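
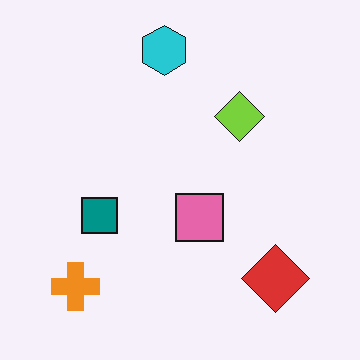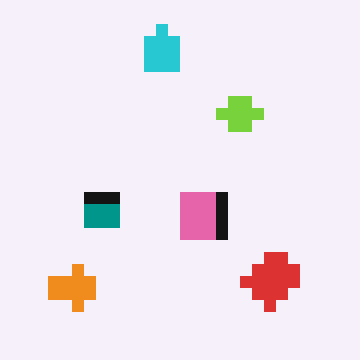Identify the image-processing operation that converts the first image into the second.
The image was heavily pixelated into large blocks.

Shapes are reduced to large square blocks; fine edges and outlines are lost — a downscale-then-upscale (mosaic) effect.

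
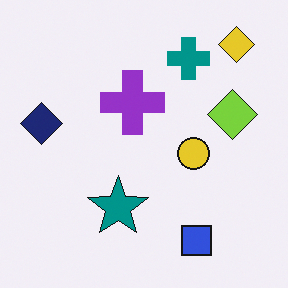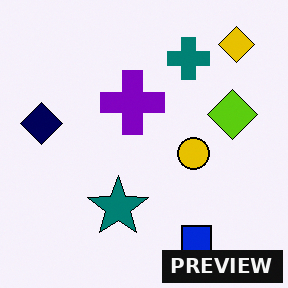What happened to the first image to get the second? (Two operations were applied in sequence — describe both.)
This is the original image given slightly increased contrast, then watermarked with the text "PREVIEW" in the lower-right corner.

Tones are pushed away from mid-grey across the whole image — a global contrast change. A dark label reading "PREVIEW" appears in the lower-right corner.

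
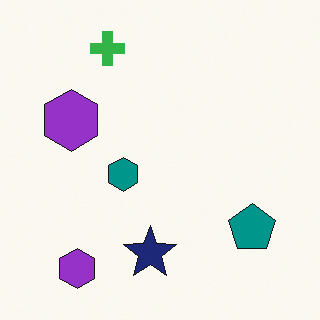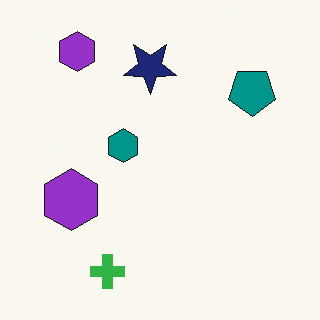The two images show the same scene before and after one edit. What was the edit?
The transformation is: flipped vertically (top ↔ bottom).

The green cross is in the top of the first image and the bottom of the second — shapes on opposite sides of the horizontal midline have swapped in a mirror flip.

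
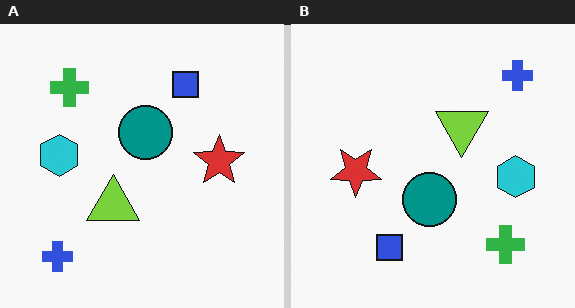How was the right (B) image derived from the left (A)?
The transformation is: rotated 180°.

The blue cross sits in the bottom-left of the left (A) image and the top-right of the right (B) — consistent with a whole-image 180° rotation.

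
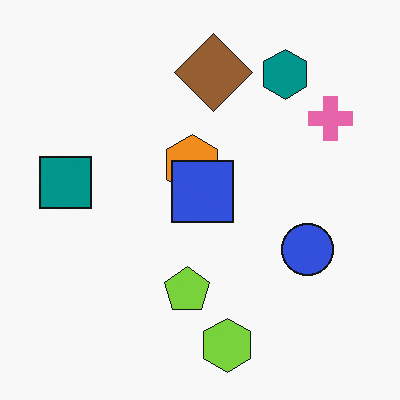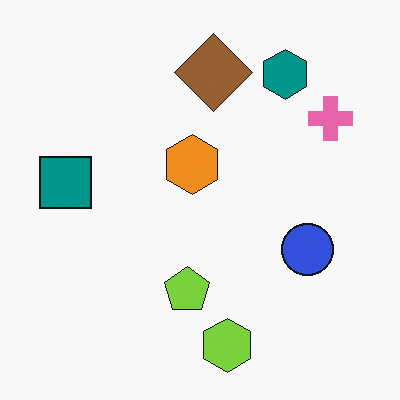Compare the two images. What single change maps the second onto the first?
The transformation is: overlaid with an additional blue square.

A blue square appears in the first image that is absent from the second.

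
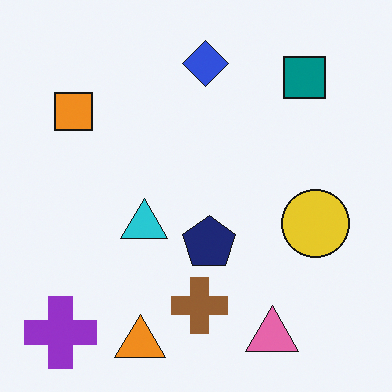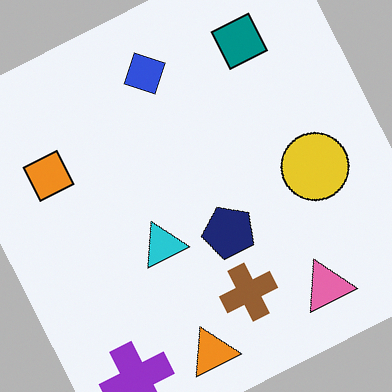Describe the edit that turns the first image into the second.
The second image is the first rotated counter-clockwise by a clearly visible amount.

Every shape is tilted by the same angle and the image corners show triangular fill wedges — a whole-image rotation by a non-right angle.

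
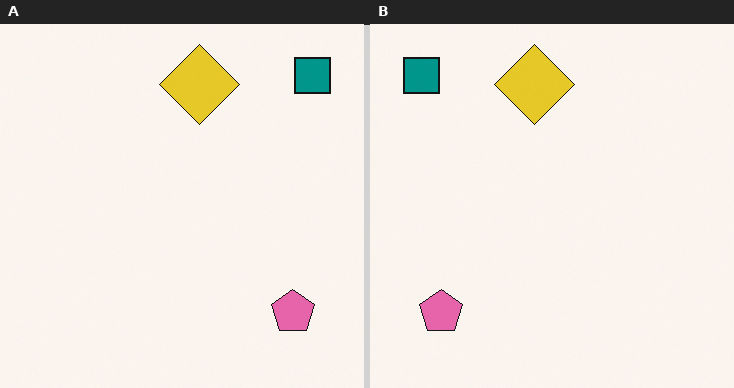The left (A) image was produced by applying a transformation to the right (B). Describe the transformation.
Flipped horizontally (left ↔ right).

The teal square is in the top-left of the right (B) image and the top-right of the left (A) — shapes on opposite sides of the vertical midline have swapped in a mirror flip.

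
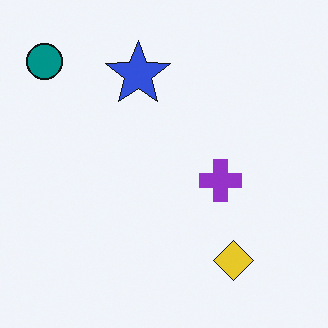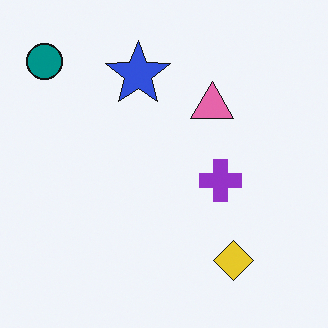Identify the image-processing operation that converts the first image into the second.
The image was overlaid with an additional pink triangle.

A pink triangle appears in the second image that is absent from the first.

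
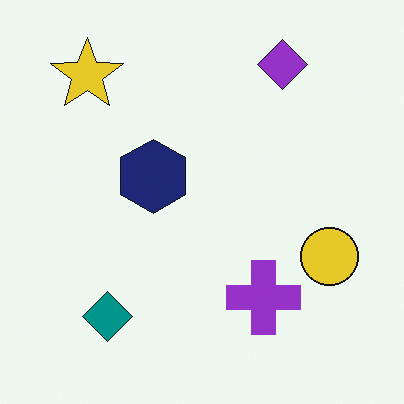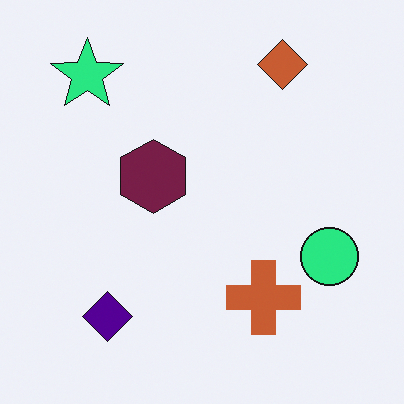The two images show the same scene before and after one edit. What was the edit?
This is the original image hue-shifted by a moderate amount.

Every shape's color has rotated by the same amount around the hue wheel — a uniform hue shift.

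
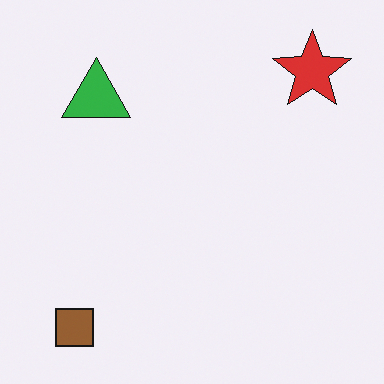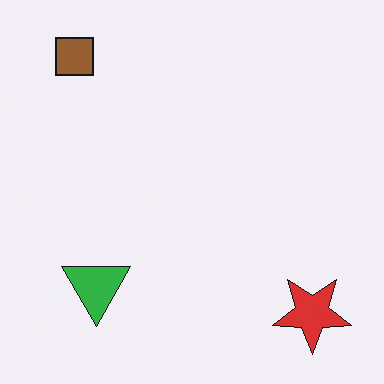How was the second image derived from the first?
The transformation is: flipped vertically (top ↔ bottom).

The brown square is in the bottom-left of the first image and the top-left of the second — shapes on opposite sides of the horizontal midline have swapped in a mirror flip.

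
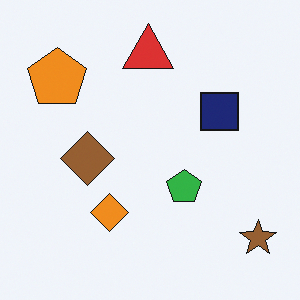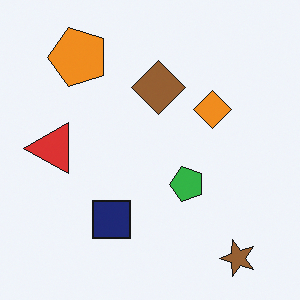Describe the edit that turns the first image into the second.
It was transposed (reflected across the top-left ↔ bottom-right diagonal).

Shapes have swapped their row and column positions — what was in the top-right is now in the bottom-left — a diagonal reflection.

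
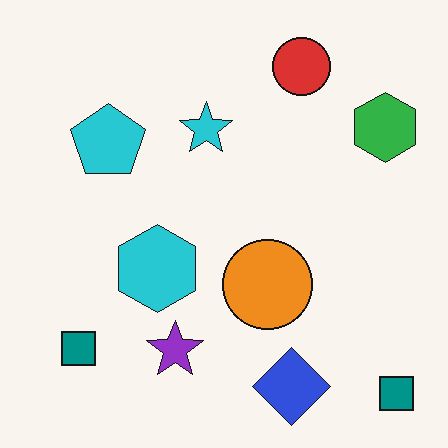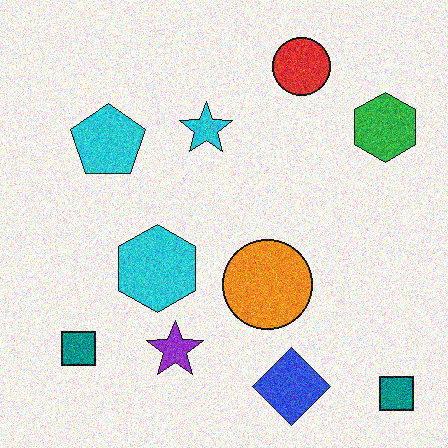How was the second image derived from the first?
Degraded with moderate additive noise.

Random speckle covers the whole image, including the flat background.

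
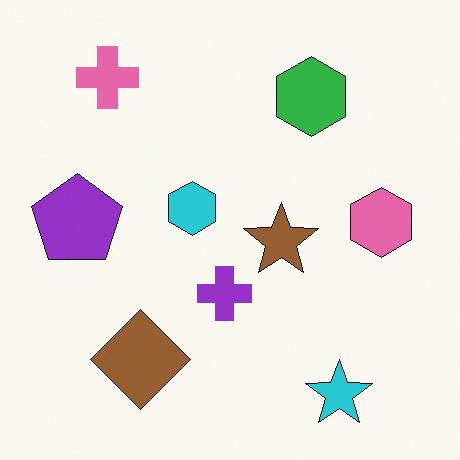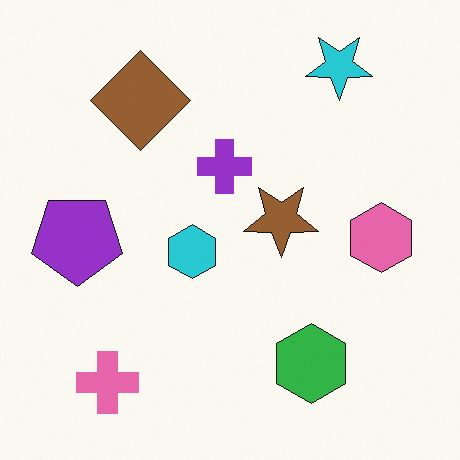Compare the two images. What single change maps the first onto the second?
Flipped vertically (top ↔ bottom).

The cyan star is in the bottom-right of the first image and the top-right of the second — shapes on opposite sides of the horizontal midline have swapped in a mirror flip.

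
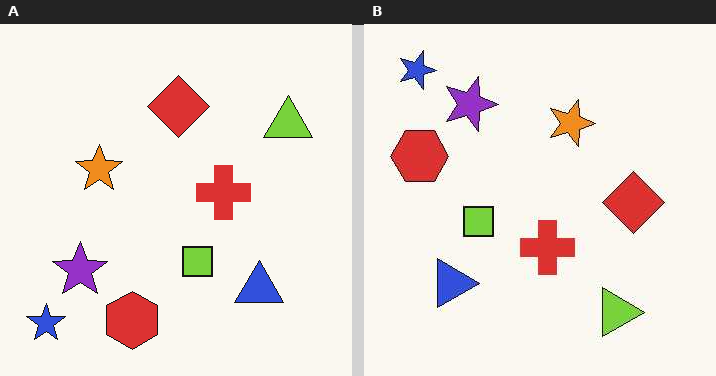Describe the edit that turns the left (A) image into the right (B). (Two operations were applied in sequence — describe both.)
The image was JPEG-compressed with visible artifacts, then rotated 90° clockwise.

Blocky 8×8 compression artifacts appear around shape edges and the flat background shows ringing — characteristic JPEG degradation. The blue star sits in the bottom-left of the left (A) image and the top-left of the right (B) — consistent with a whole-image 90° clockwise rotation.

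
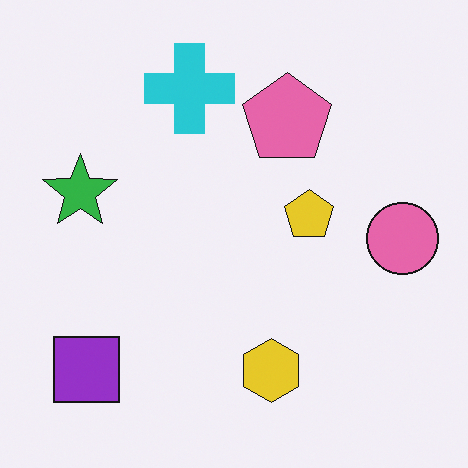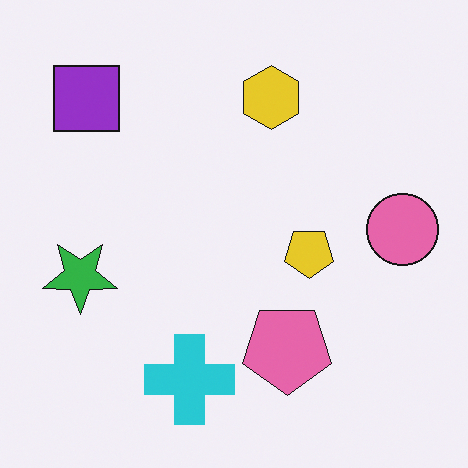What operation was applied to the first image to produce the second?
Flipped vertically (top ↔ bottom).

The cyan cross is in the top of the first image and the bottom of the second — shapes on opposite sides of the horizontal midline have swapped in a mirror flip.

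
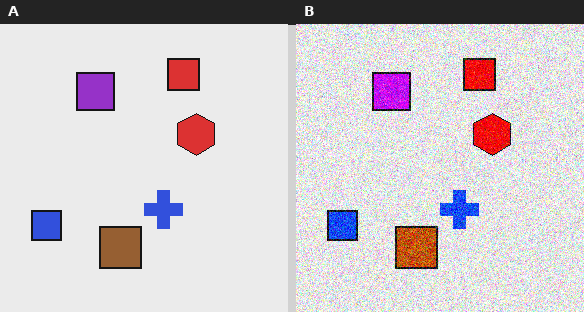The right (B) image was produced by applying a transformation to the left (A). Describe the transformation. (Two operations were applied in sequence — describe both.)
The image was made much more vivid (saturation change), then degraded with strong gaussian noise.

All colors are more vivid — a global saturation change. Random speckle covers the whole image, including the flat background.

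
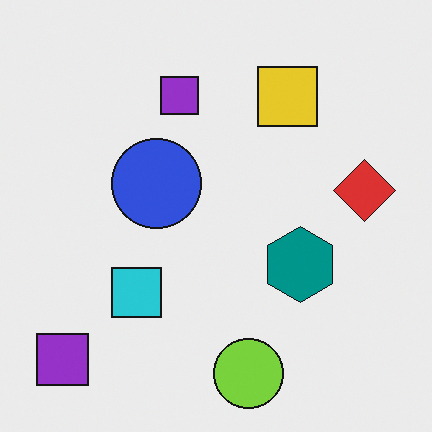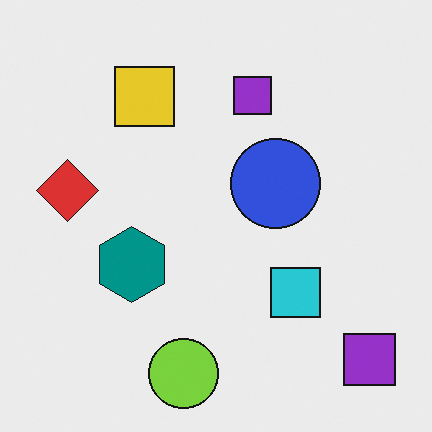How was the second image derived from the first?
Flipped horizontally (left ↔ right).

The red diamond is in the right of the first image and the left of the second — shapes on opposite sides of the vertical midline have swapped in a mirror flip.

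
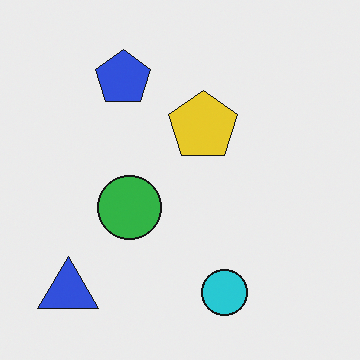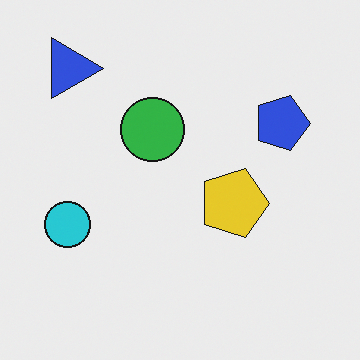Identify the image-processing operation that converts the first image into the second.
It was rotated 90° clockwise.

The blue triangle sits in the bottom-left of the first image and the top-left of the second — consistent with a whole-image 90° clockwise rotation.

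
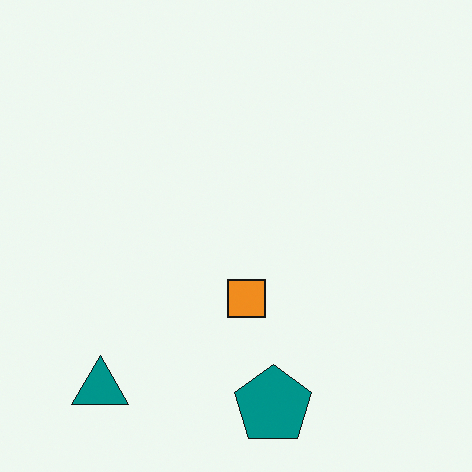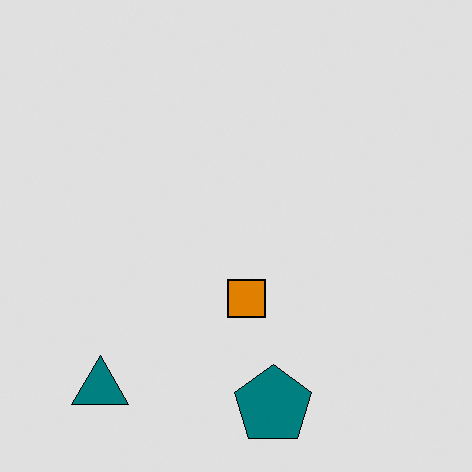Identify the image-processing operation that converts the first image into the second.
Moderately posterized.

Each flat color has snapped to a coarser quantized level — most visibly, the near-white background has dropped to a flat grey.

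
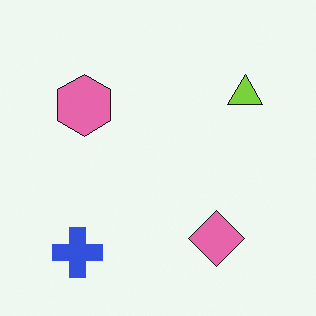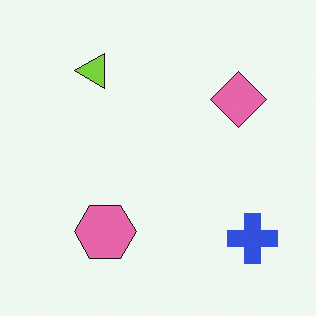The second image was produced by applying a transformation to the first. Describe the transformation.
This is the original image rotated 90° counter-clockwise.

The blue cross sits in the bottom-left of the first image and the bottom-right of the second — consistent with a whole-image 90° counter-clockwise rotation.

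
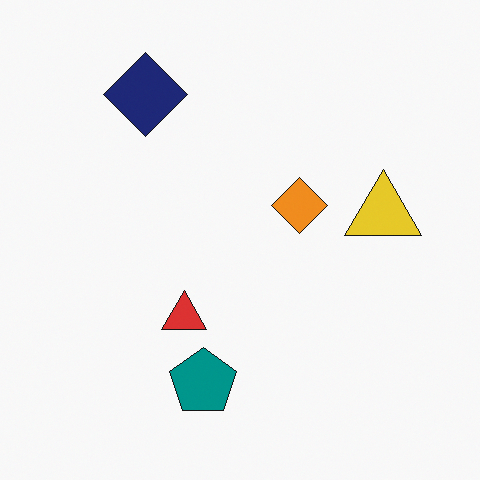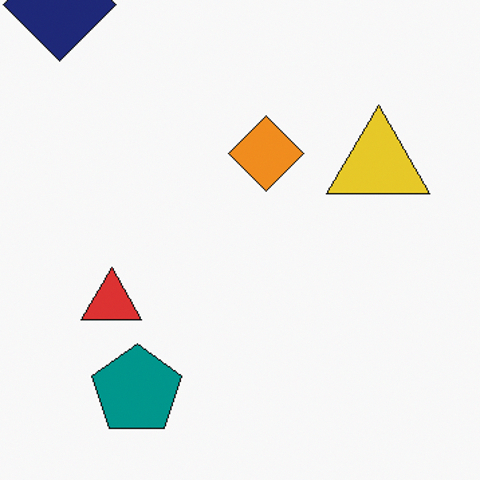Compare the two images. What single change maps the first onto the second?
The image was cropped slightly and scaled back up.

The visible shapes are larger and the field of view is narrower; shapes near the original edges may be partly or wholly outside the frame — a crop-and-rescale.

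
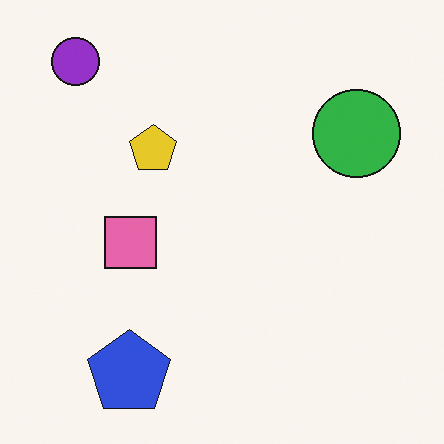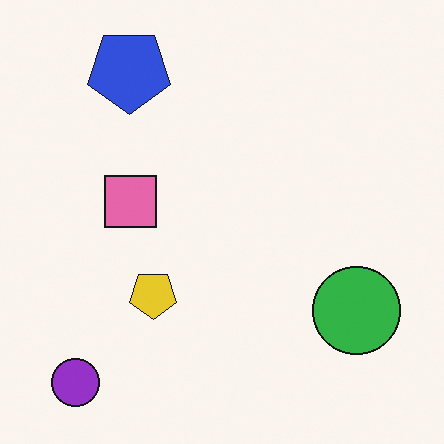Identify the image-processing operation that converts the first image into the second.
The transformation is: flipped vertically (top ↔ bottom).

The purple circle is in the top-left of the first image and the bottom-left of the second — shapes on opposite sides of the horizontal midline have swapped in a mirror flip.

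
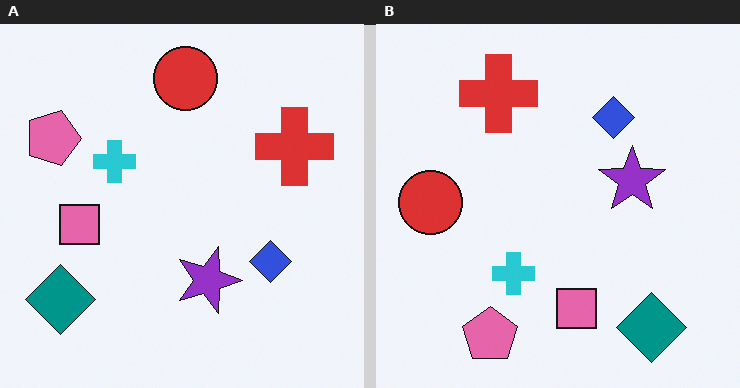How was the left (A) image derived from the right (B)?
The image was rotated 90° clockwise.

The teal diamond sits in the bottom-right of the right (B) image and the bottom-left of the left (A) — consistent with a whole-image 90° clockwise rotation.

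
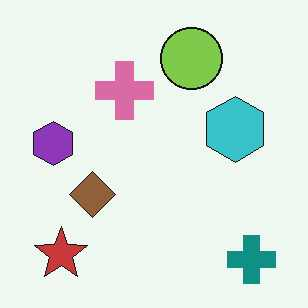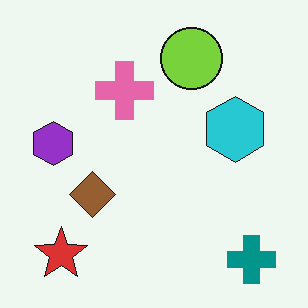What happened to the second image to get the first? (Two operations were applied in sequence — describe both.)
This is the original image slightly desaturated, then given moderate JPEG compression.

All colors are more muted and greyish — a global saturation change. Blocky 8×8 compression artifacts appear around shape edges and the flat background shows ringing — characteristic JPEG degradation.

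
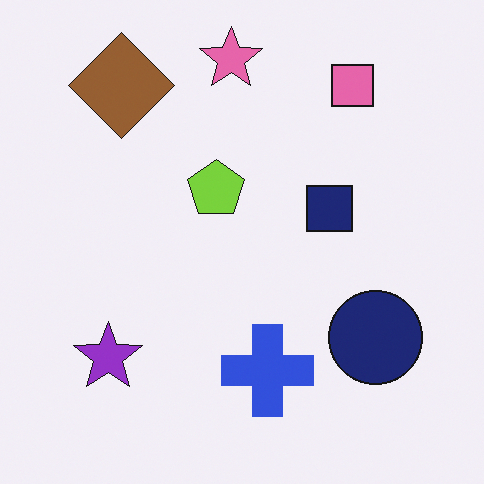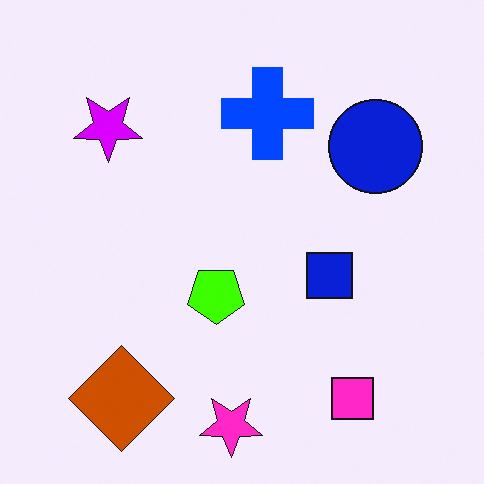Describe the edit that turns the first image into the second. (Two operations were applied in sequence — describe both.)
Heavily oversaturated, then flipped vertically (top ↔ bottom).

All colors are more vivid — a global saturation change. The pink star is in the top of the first image and the bottom of the second — shapes on opposite sides of the horizontal midline have swapped in a mirror flip.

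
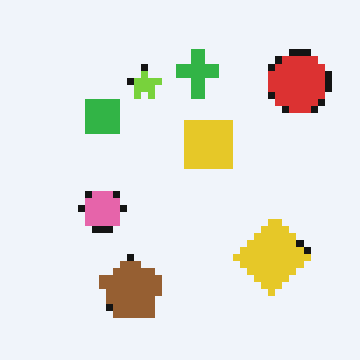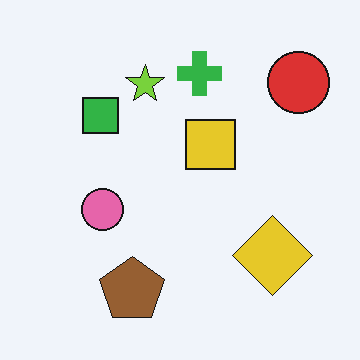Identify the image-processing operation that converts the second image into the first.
The transformation is: pixelated into visible square blocks.

Shapes are reduced to large square blocks; fine edges and outlines are lost — a downscale-then-upscale (mosaic) effect.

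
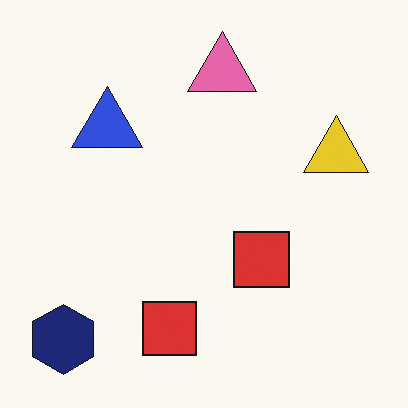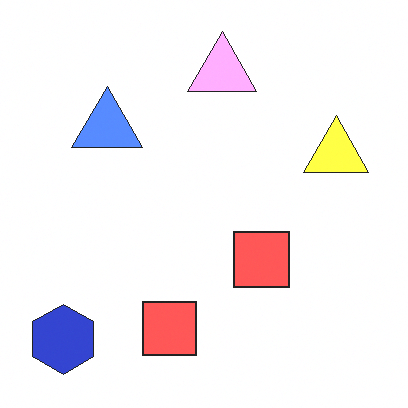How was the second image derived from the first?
It was substantially brightened.

Every pixel — background and shapes alike — is uniformly brightened.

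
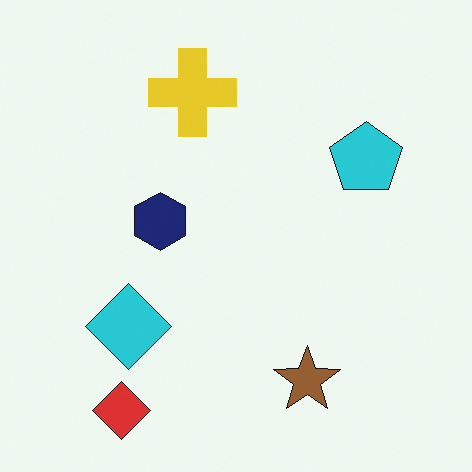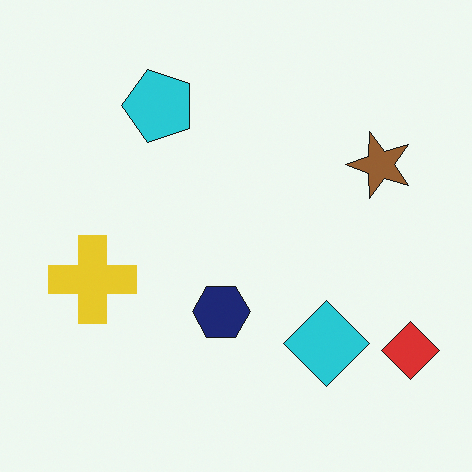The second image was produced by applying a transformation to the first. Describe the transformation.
It was rotated 90° counter-clockwise.

The red diamond sits in the bottom-left of the first image and the bottom-right of the second — consistent with a whole-image 90° counter-clockwise rotation.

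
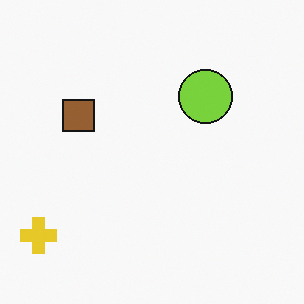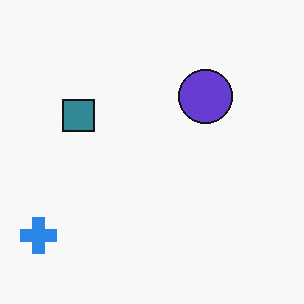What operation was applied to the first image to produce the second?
The image was hue-shifted through roughly half the color wheel.

Every shape's color has rotated by the same amount around the hue wheel — a uniform hue shift.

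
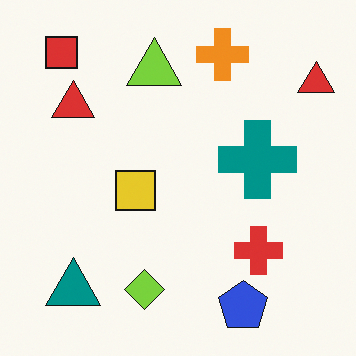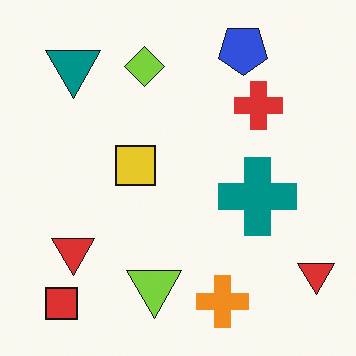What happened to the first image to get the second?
It was flipped vertically (top ↔ bottom).

The blue pentagon is in the bottom-right of the first image and the top-right of the second — shapes on opposite sides of the horizontal midline have swapped in a mirror flip.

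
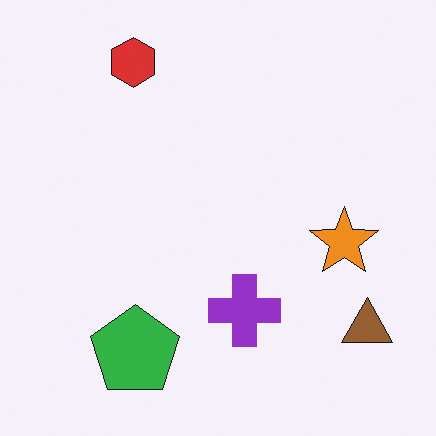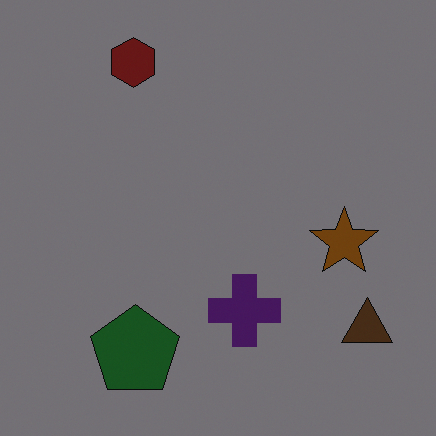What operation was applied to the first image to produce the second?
The transformation is: substantially darkened.

Every pixel — background and shapes alike — is uniformly darkened.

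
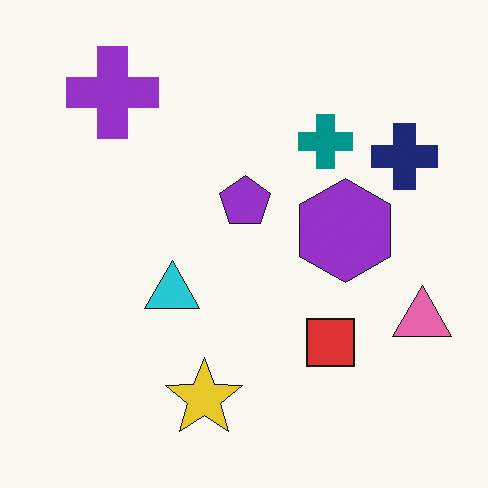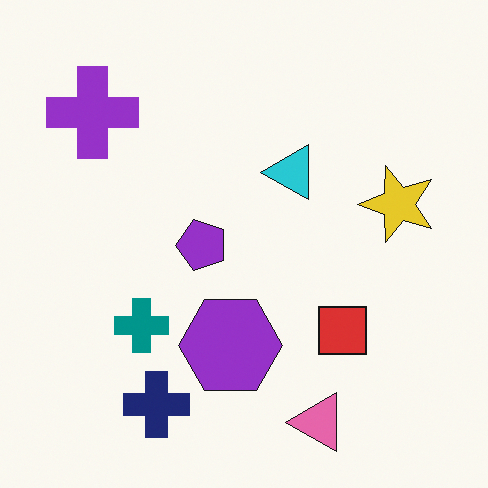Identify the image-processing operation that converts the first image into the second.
Transposed (reflected across the top-left ↔ bottom-right diagonal).

Shapes have swapped their row and column positions — what was in the top-right is now in the bottom-left — a diagonal reflection.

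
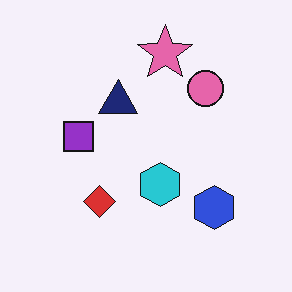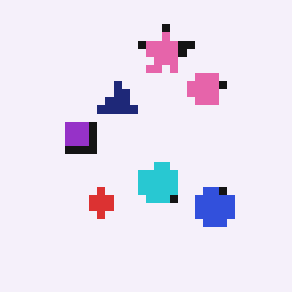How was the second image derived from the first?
The second image is the first moderately pixelated.

Shapes are reduced to large square blocks; fine edges and outlines are lost — a downscale-then-upscale (mosaic) effect.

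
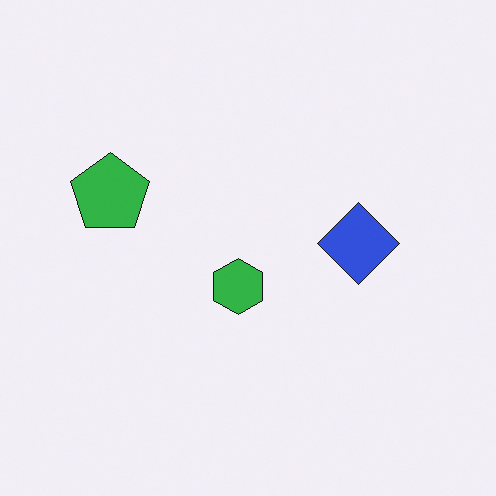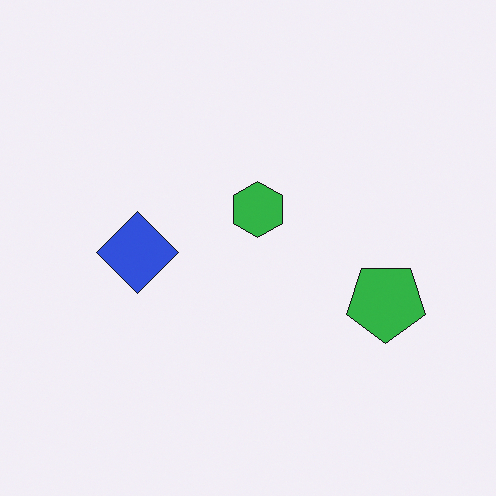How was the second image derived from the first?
The image was rotated 180°.

The green pentagon sits in the left of the first image and the right of the second — consistent with a whole-image 180° rotation.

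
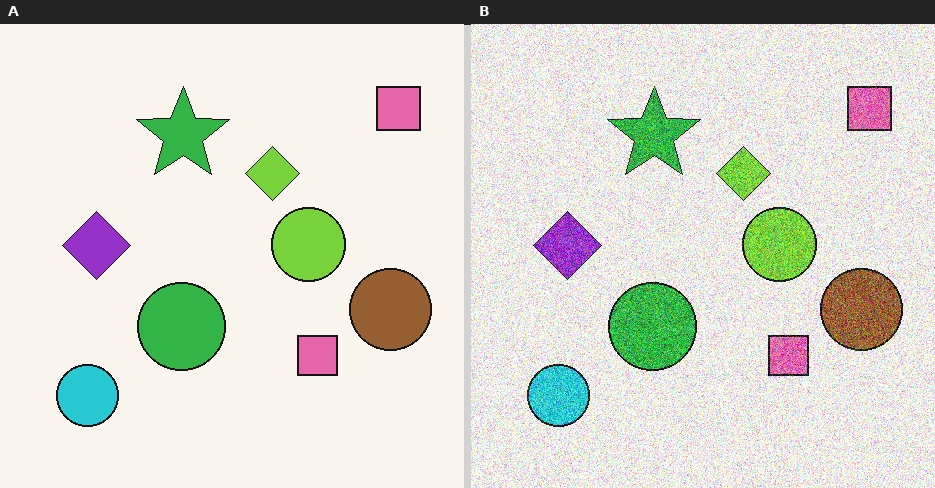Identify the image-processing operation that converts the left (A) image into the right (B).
The image was degraded with heavy additive noise.

Random speckle covers the whole image, including the flat background.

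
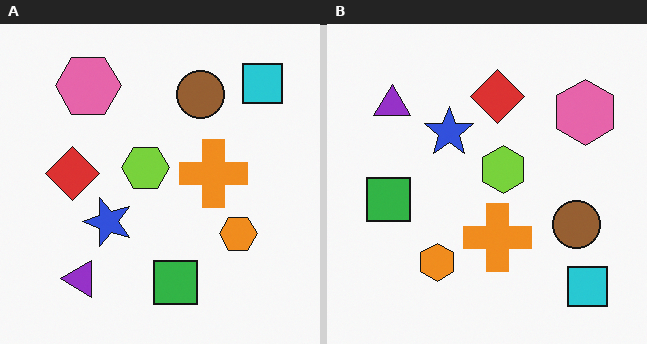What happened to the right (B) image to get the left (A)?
The transformation is: rotated 90° counter-clockwise.

The cyan square sits in the bottom-right of the right (B) image and the top-right of the left (A) — consistent with a whole-image 90° counter-clockwise rotation.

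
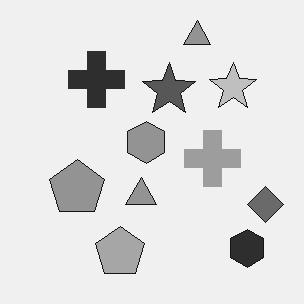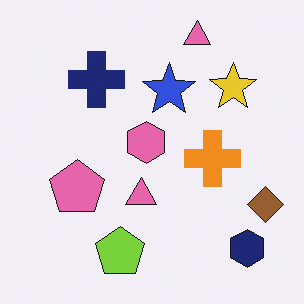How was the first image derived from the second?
The first image is the second converted to grayscale.

All color is removed — every shape is now a shade of grey.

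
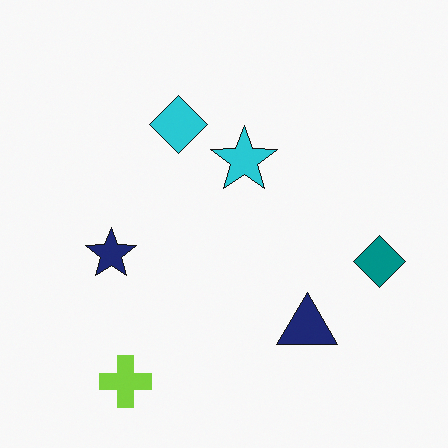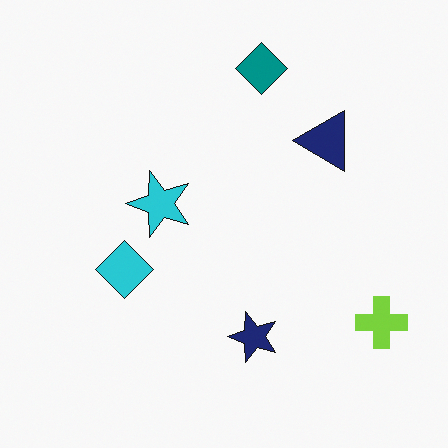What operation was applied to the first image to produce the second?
The image was rotated 90° counter-clockwise.

The lime cross sits in the bottom-left of the first image and the bottom-right of the second — consistent with a whole-image 90° counter-clockwise rotation.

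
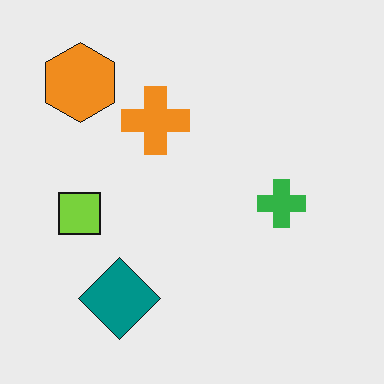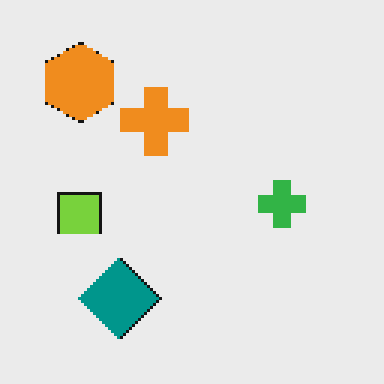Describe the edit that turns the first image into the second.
Mildly pixelated.

Shapes are reduced to large square blocks; fine edges and outlines are lost — a downscale-then-upscale (mosaic) effect.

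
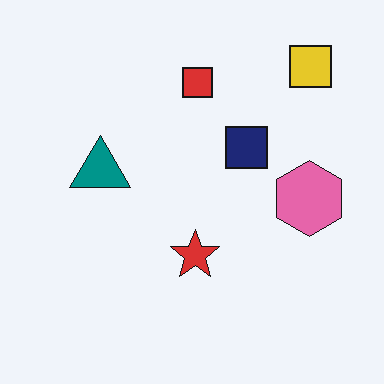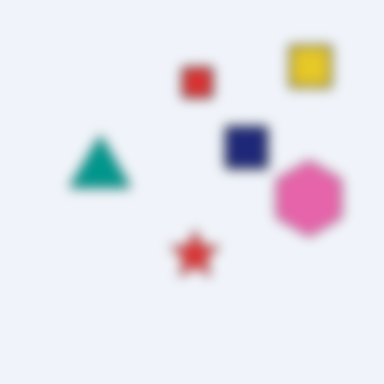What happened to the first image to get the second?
The second image is the first heavily blurred.

Shape edges and outlines are uniformly softened across the whole image.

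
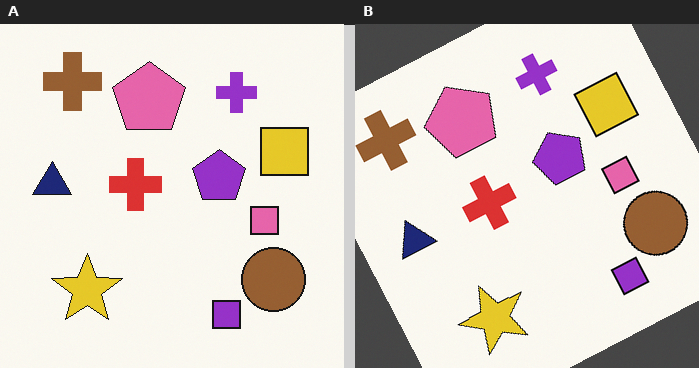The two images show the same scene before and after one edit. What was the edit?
It was rotated counter-clockwise by a clearly visible amount.

Every shape is tilted by the same angle and the image corners show triangular fill wedges — a whole-image rotation by a non-right angle.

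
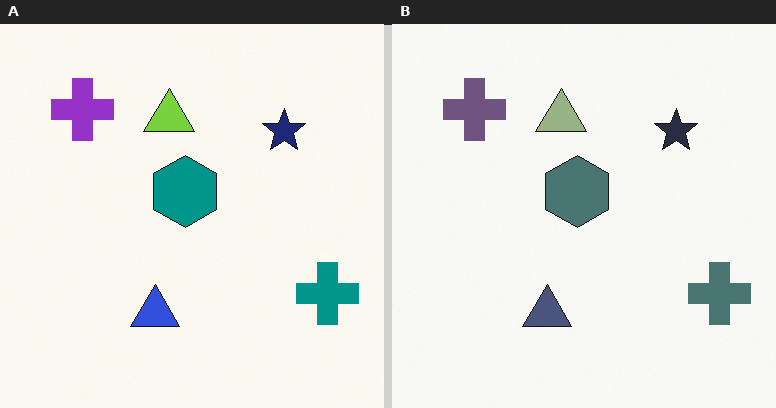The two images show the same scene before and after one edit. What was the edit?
The right (B) image is the left (A) made much more muted (saturation change).

All colors are more muted and greyish — a global saturation change.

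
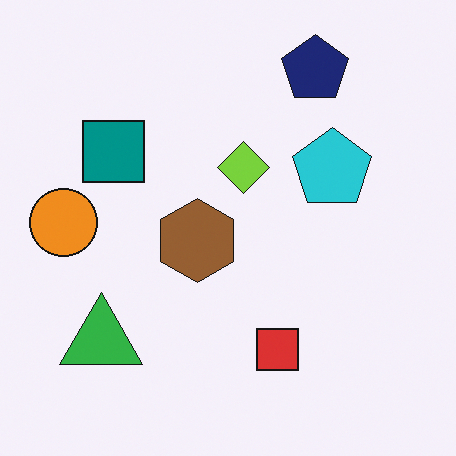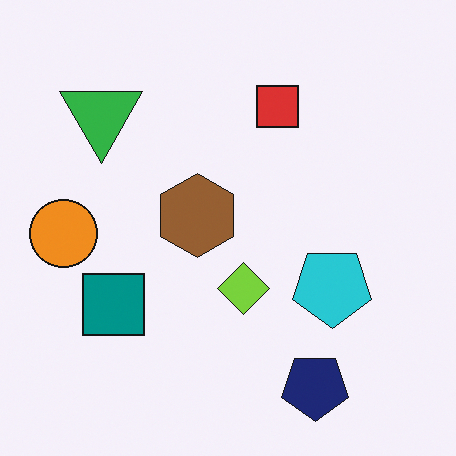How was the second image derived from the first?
The transformation is: flipped vertically (top ↔ bottom).

The navy pentagon is in the top-right of the first image and the bottom-right of the second — shapes on opposite sides of the horizontal midline have swapped in a mirror flip.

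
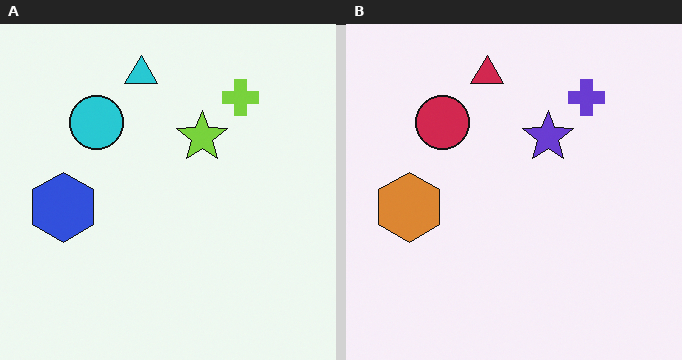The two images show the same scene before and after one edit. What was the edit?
The transformation is: hue-shifted through roughly half the color wheel.

Every shape's color has rotated by the same amount around the hue wheel — a uniform hue shift.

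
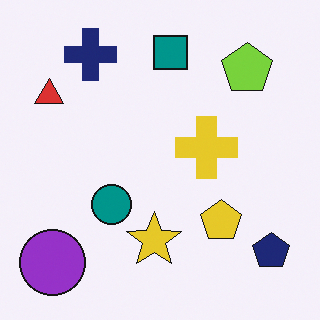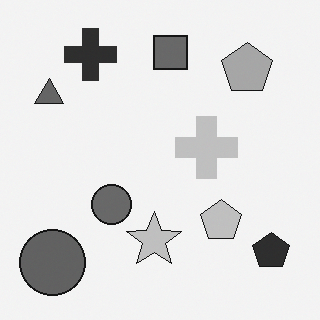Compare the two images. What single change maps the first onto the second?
It was converted to grayscale.

All color is removed — every shape is now a shade of grey.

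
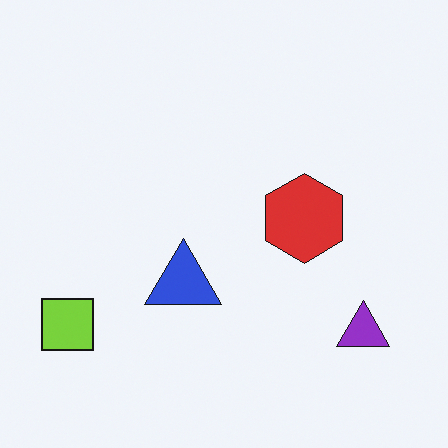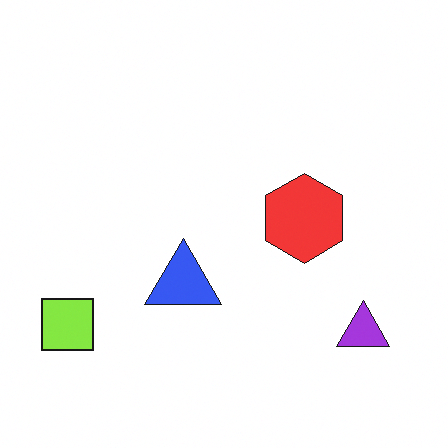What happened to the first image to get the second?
The second image is the first slightly brightened.

Every pixel — background and shapes alike — is uniformly brightened.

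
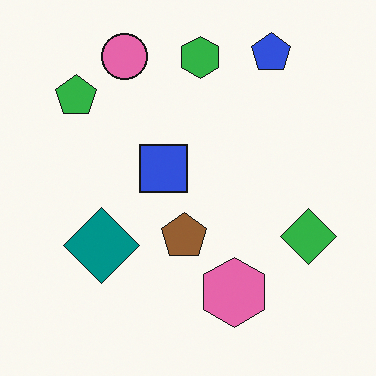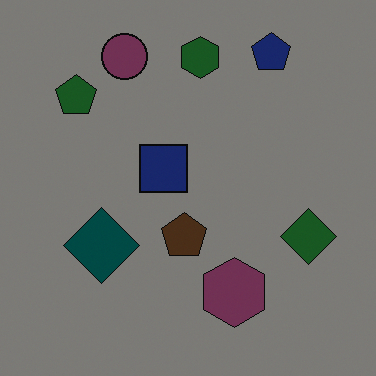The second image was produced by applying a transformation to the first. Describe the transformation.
Noticeably darkened.

Every pixel — background and shapes alike — is uniformly darkened.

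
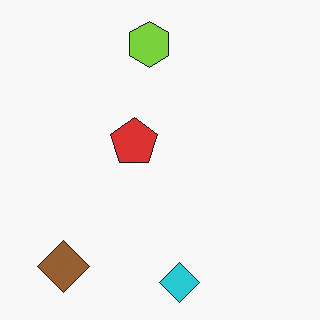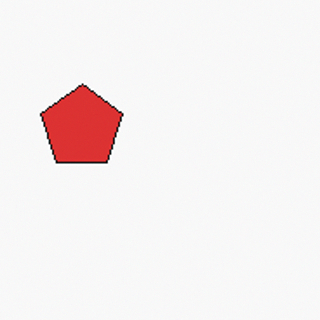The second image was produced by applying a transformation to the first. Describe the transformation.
This is the original image cropped tightly and scaled back up.

The visible shapes are larger and the field of view is narrower; shapes near the original edges may be partly or wholly outside the frame — a crop-and-rescale.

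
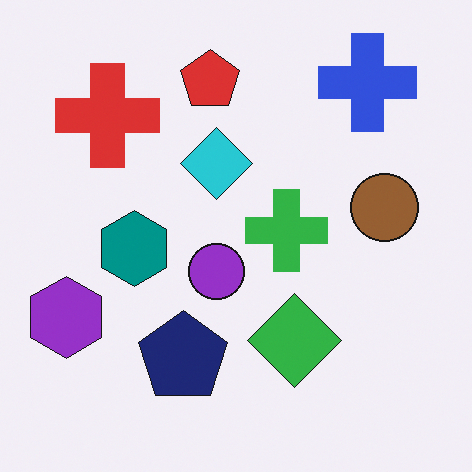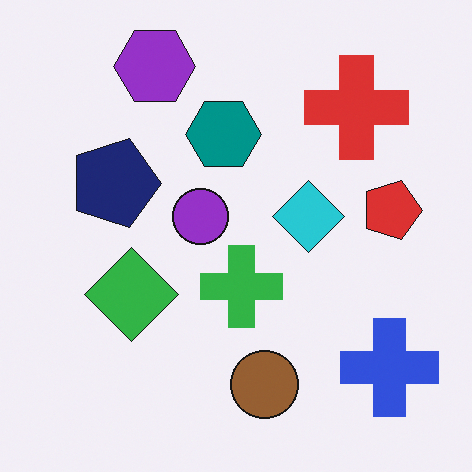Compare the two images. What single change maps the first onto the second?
This is the original image rotated 90° clockwise.

The blue cross sits in the top-right of the first image and the bottom-right of the second — consistent with a whole-image 90° clockwise rotation.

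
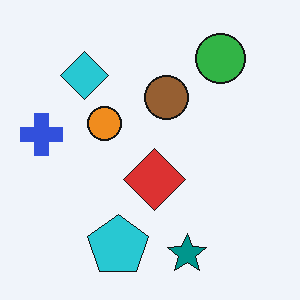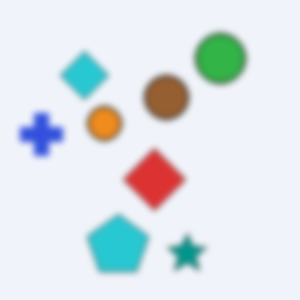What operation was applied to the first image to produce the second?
It was noticeably gaussian-blurred.

Shape edges and outlines are uniformly softened across the whole image.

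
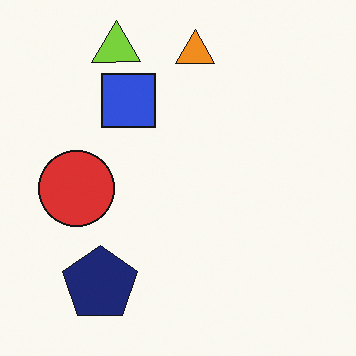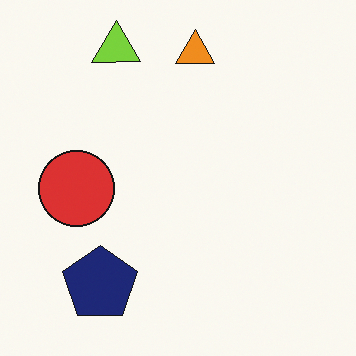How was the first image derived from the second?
The first image is the second overlaid with an additional blue square.

A blue square appears in the first image that is absent from the second.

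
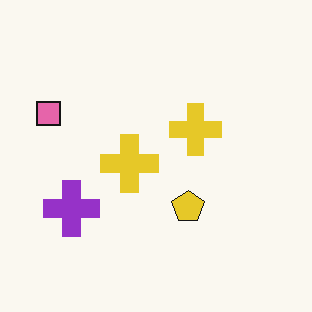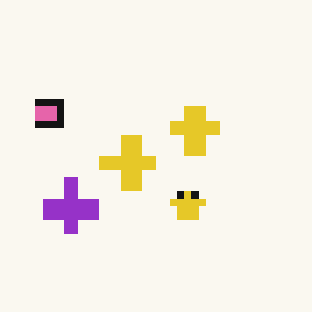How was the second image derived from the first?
Pixelated into visible square blocks.

Shapes are reduced to large square blocks; fine edges and outlines are lost — a downscale-then-upscale (mosaic) effect.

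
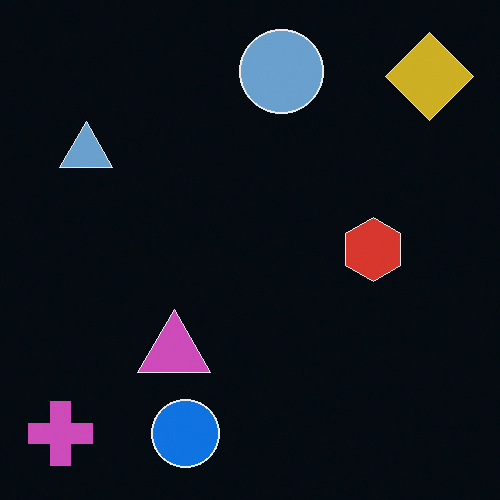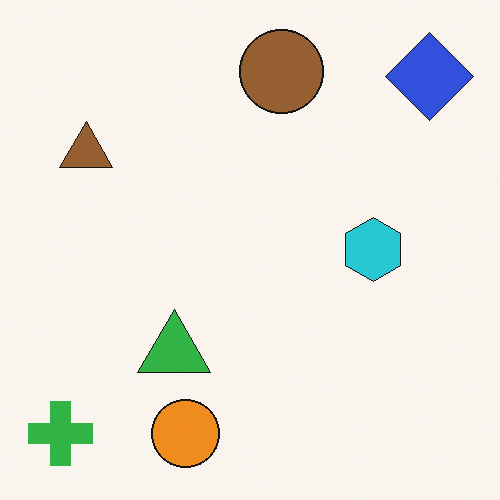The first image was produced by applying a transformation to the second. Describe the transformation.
The first image is the second color-inverted (negative).

The light background has become dark and every shape's color is its complement — a photographic negative.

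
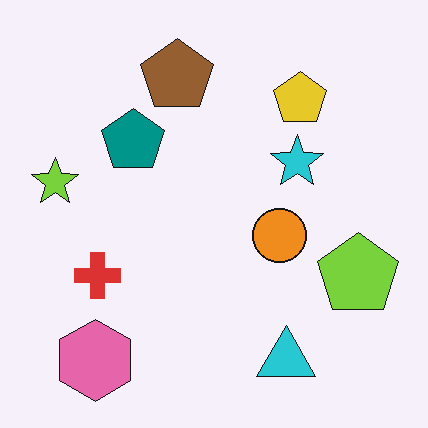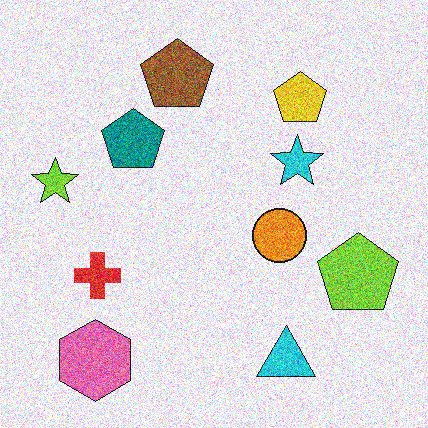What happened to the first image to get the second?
It was degraded with a thick layer of grain.

Random speckle covers the whole image, including the flat background.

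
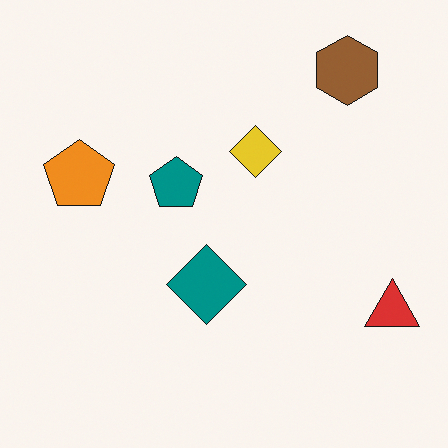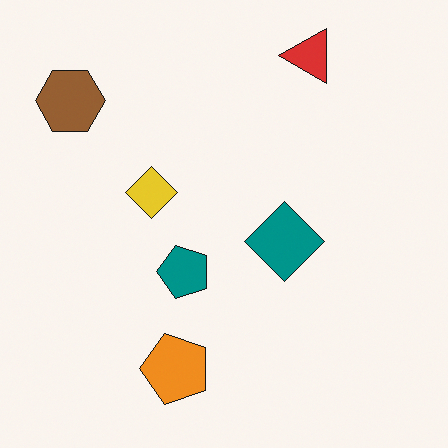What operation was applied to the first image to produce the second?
Rotated 90° counter-clockwise.

The brown hexagon sits in the top-right of the first image and the top-left of the second — consistent with a whole-image 90° counter-clockwise rotation.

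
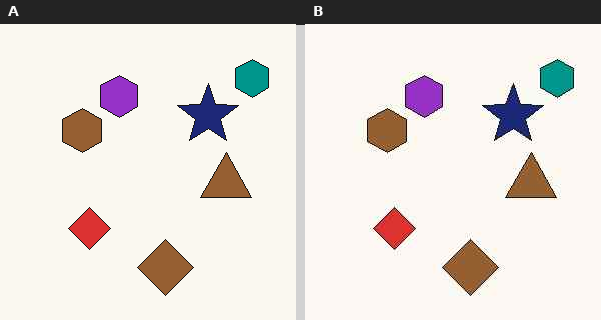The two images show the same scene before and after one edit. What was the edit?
The image was given moderate JPEG compression.

Blocky 8×8 compression artifacts appear around shape edges and the flat background shows ringing — characteristic JPEG degradation.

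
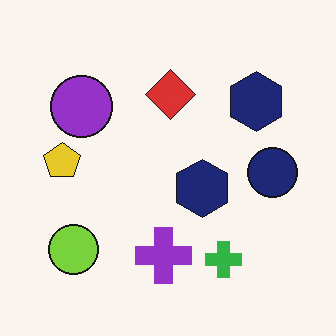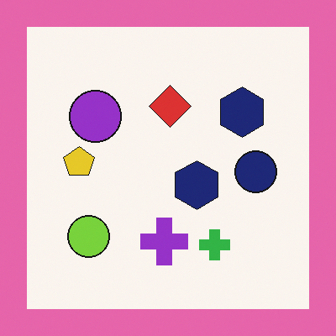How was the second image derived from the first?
The image was framed with a pink border.

A solid pink frame runs around the edge of the second image, with the content slightly shrunk inside it.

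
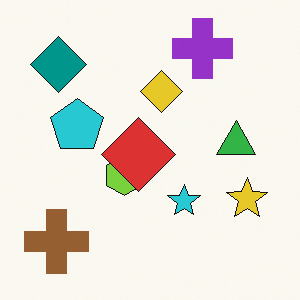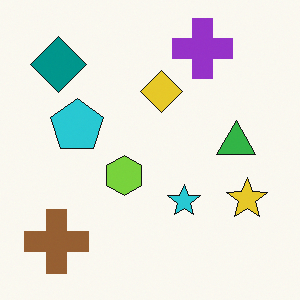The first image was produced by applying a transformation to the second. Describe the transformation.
Overlaid with an additional red diamond.

A red diamond appears in the first image that is absent from the second.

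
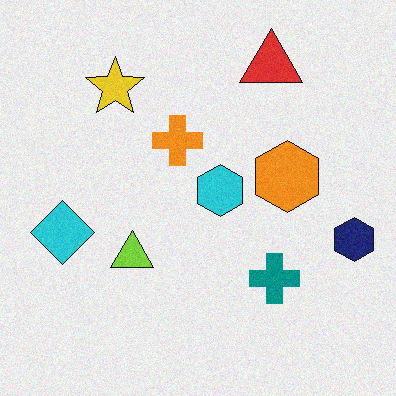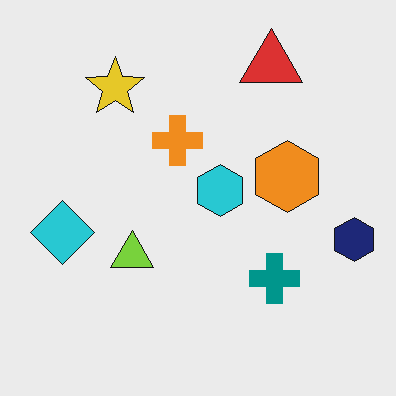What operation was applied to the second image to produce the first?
The transformation is: degraded with light additive noise.

Random speckle covers the whole image, including the flat background.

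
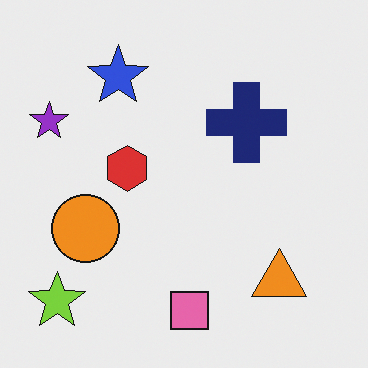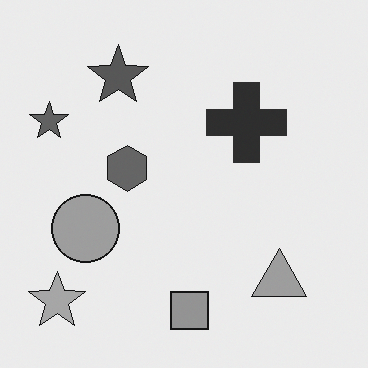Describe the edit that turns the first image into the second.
The image was converted to grayscale.

All color is removed — every shape is now a shade of grey.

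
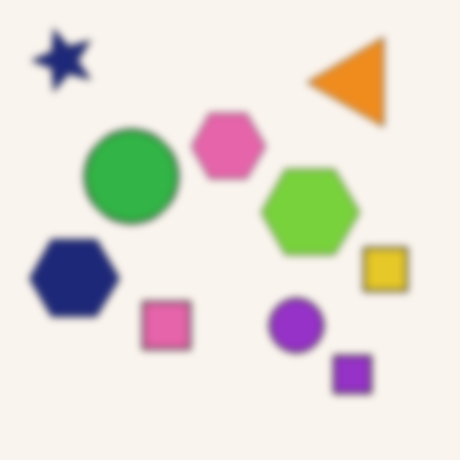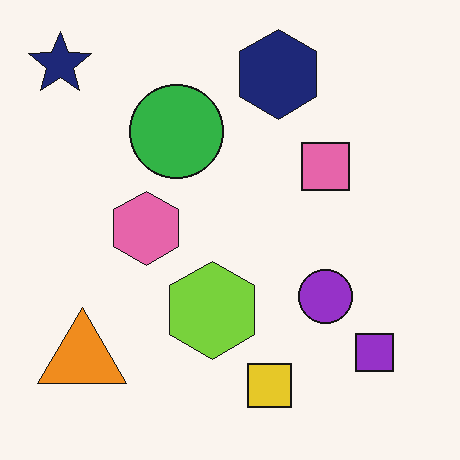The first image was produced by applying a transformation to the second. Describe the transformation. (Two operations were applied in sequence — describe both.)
The image was transposed (reflected across the top-left ↔ bottom-right diagonal), then moderately blurred.

Shapes have swapped their row and column positions — what was in the top-right is now in the bottom-left — a diagonal reflection. Shape edges and outlines are uniformly softened across the whole image.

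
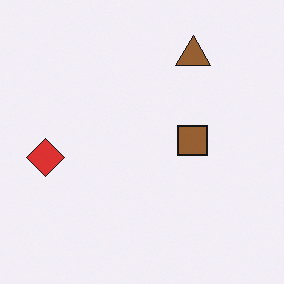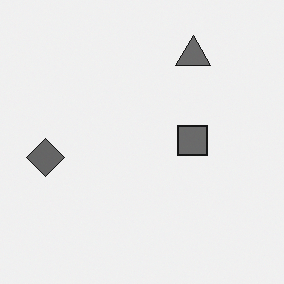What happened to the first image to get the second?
It was converted to grayscale.

All color is removed — every shape is now a shade of grey.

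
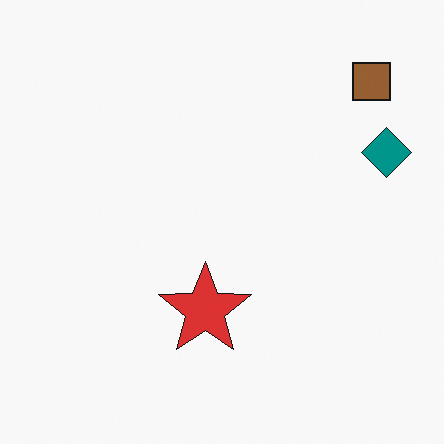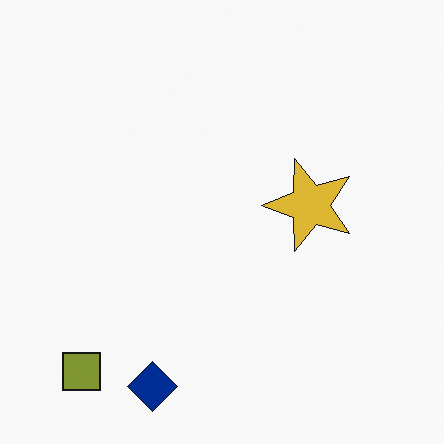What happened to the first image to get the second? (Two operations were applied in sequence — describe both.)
This is the original image transposed (reflected across the top-left ↔ bottom-right diagonal), then hue-shifted by a small amount.

Shapes have swapped their row and column positions — what was in the top-right is now in the bottom-left — a diagonal reflection. Every shape's color has rotated by the same amount around the hue wheel — a uniform hue shift.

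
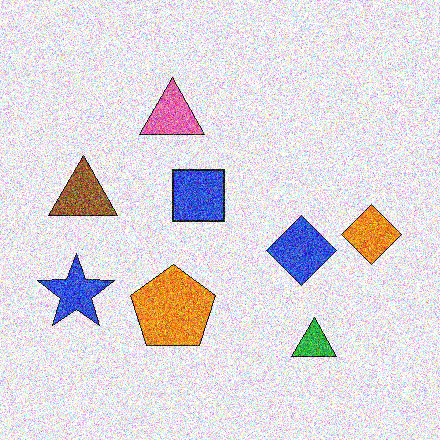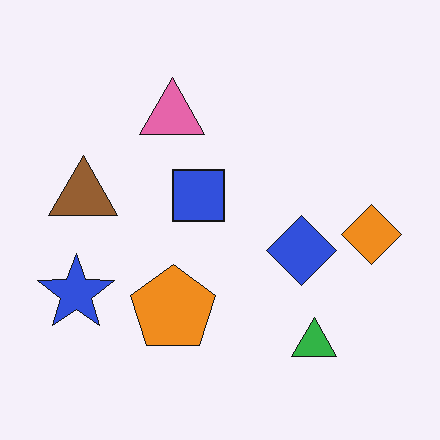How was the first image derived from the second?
It was degraded with a thick layer of grain.

Random speckle covers the whole image, including the flat background.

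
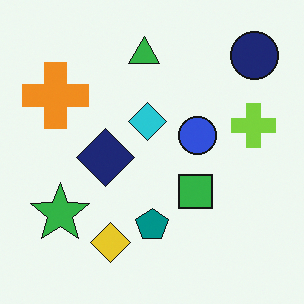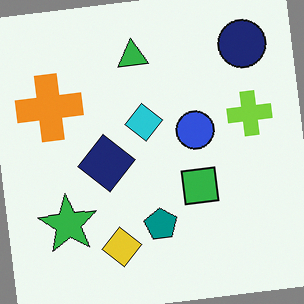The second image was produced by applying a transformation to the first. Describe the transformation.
The image was rotated counter-clockwise by a slight angle.

Every shape is tilted by the same angle and the image corners show triangular fill wedges — a whole-image rotation by a non-right angle.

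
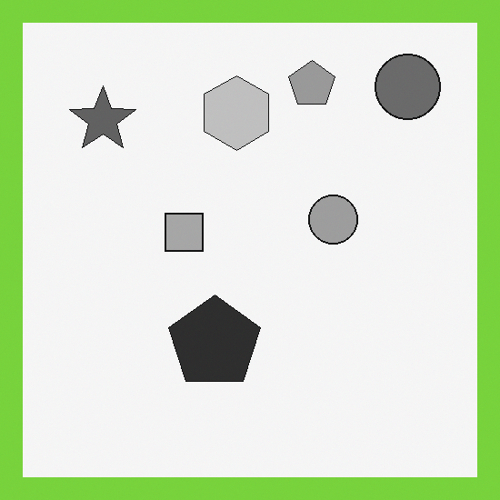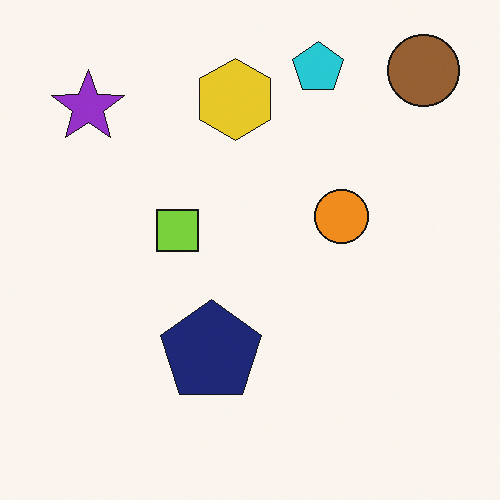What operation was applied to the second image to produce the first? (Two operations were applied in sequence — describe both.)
Converted to grayscale, then framed with a lime border.

All color is removed — every shape is now a shade of grey. A solid lime frame runs around the edge of the first image, with the content slightly shrunk inside it.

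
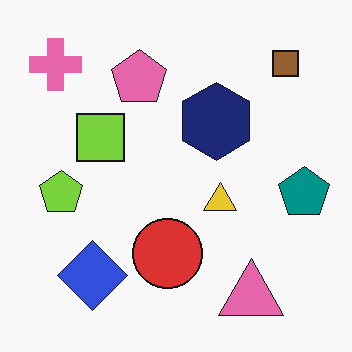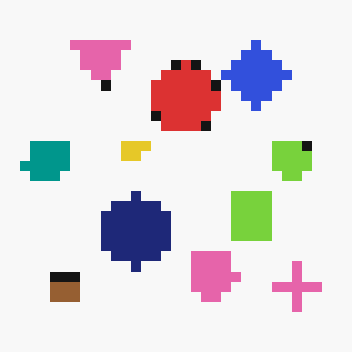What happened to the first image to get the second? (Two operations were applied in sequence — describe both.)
The transformation is: rotated 180°, then heavily pixelated into large blocks.

The pink cross sits in the top-left of the first image and the bottom-right of the second — consistent with a whole-image 180° rotation. Shapes are reduced to large square blocks; fine edges and outlines are lost — a downscale-then-upscale (mosaic) effect.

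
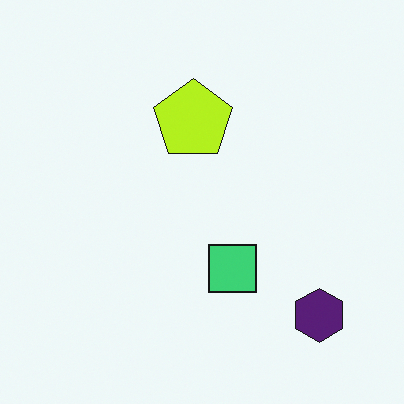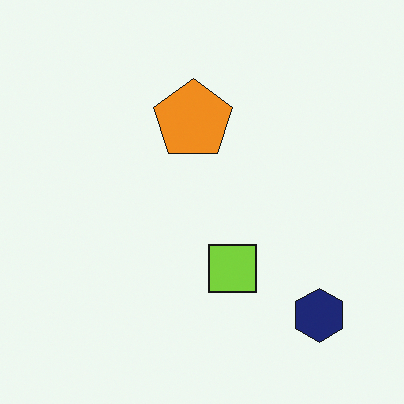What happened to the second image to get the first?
The image was hue-shifted by a small amount.

Every shape's color has rotated by the same amount around the hue wheel — a uniform hue shift.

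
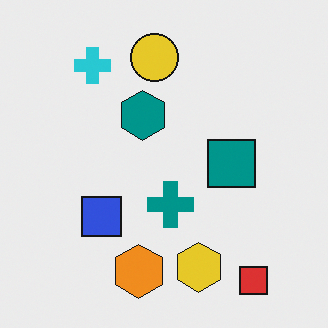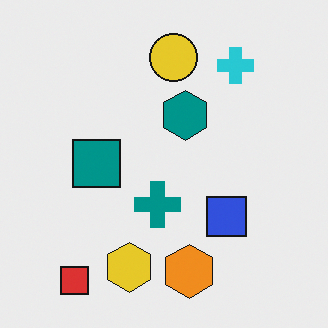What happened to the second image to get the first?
The image was flipped horizontally (left ↔ right).

The red square is in the bottom-left of the second image and the bottom-right of the first — shapes on opposite sides of the vertical midline have swapped in a mirror flip.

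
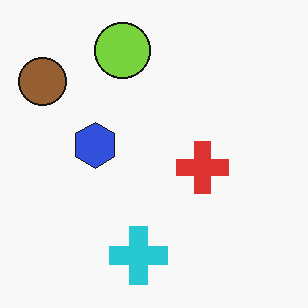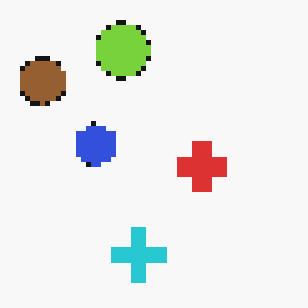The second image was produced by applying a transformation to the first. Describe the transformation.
The second image is the first mildly pixelated.

Shapes are reduced to large square blocks; fine edges and outlines are lost — a downscale-then-upscale (mosaic) effect.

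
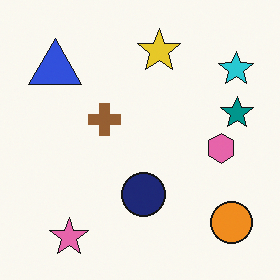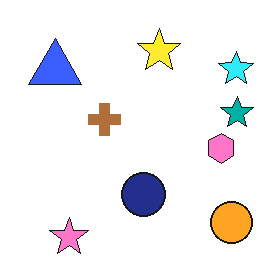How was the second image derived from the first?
It was brightened a little.

Every pixel — background and shapes alike — is uniformly brightened.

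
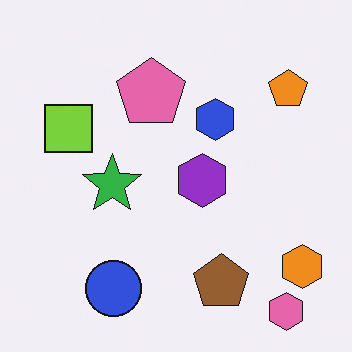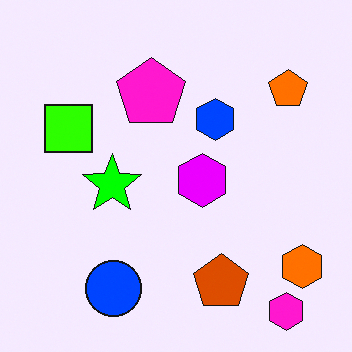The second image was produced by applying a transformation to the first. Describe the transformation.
The transformation is: heavily oversaturated.

All colors are more vivid — a global saturation change.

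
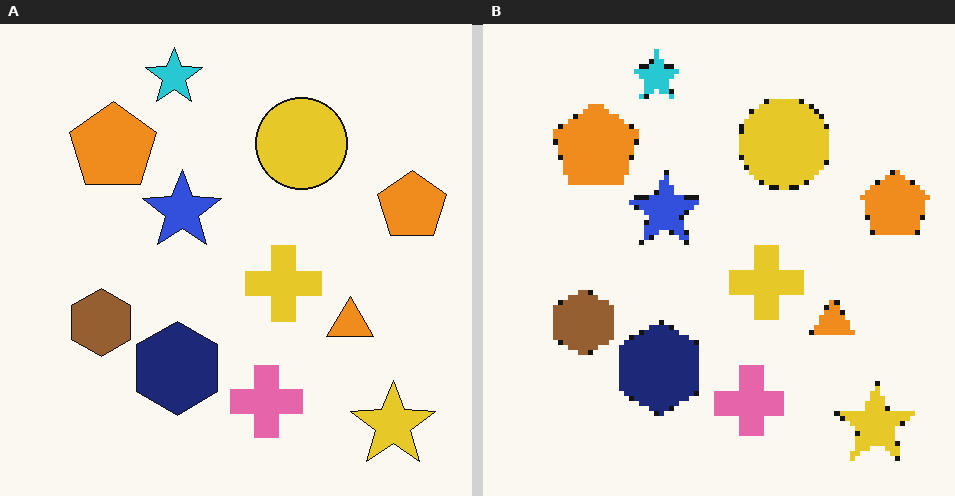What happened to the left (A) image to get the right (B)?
The transformation is: lightly pixelated (a mild mosaic effect).

Shapes are reduced to large square blocks; fine edges and outlines are lost — a downscale-then-upscale (mosaic) effect.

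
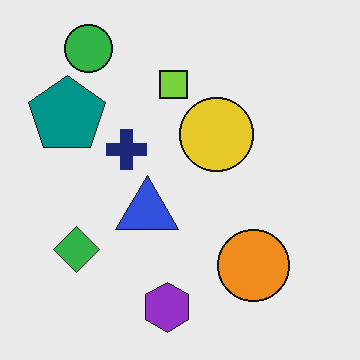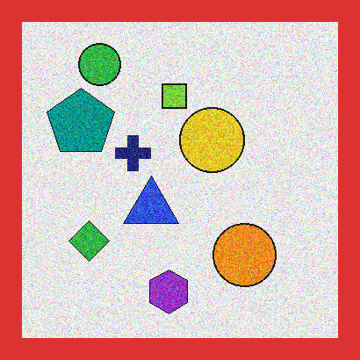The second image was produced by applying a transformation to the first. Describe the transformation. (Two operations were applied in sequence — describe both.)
This is the original image degraded with heavy additive noise, then framed with a red border.

Random speckle covers the whole image, including the flat background. A solid red frame runs around the edge of the second image, with the content slightly shrunk inside it.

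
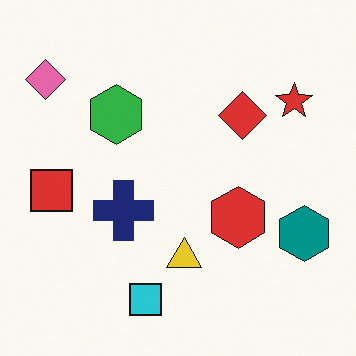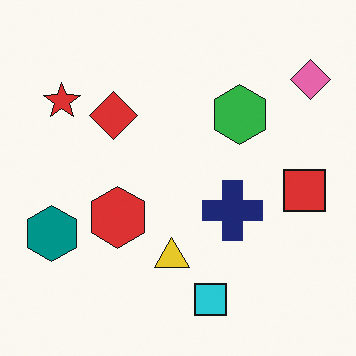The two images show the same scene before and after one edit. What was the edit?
The second image is the first flipped horizontally (left ↔ right).

The pink diamond is in the top-left of the first image and the top-right of the second — shapes on opposite sides of the vertical midline have swapped in a mirror flip.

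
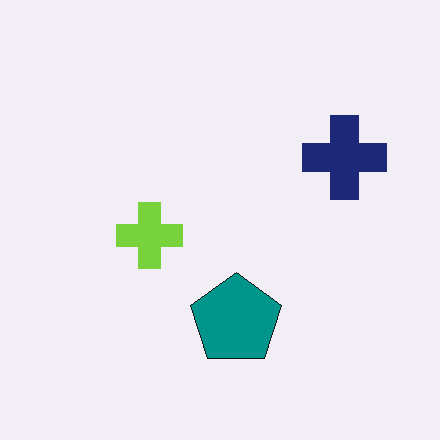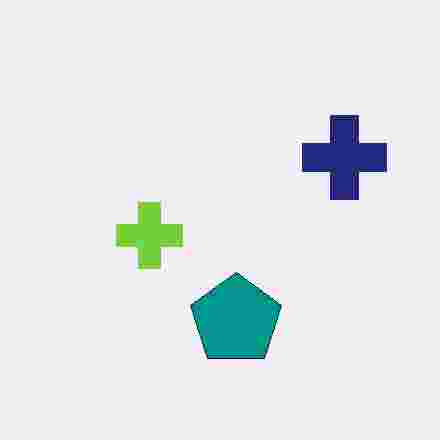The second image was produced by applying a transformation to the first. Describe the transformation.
The transformation is: degraded with heavy JPEG compression.

Blocky 8×8 compression artifacts appear around shape edges and the flat background shows ringing — characteristic JPEG degradation.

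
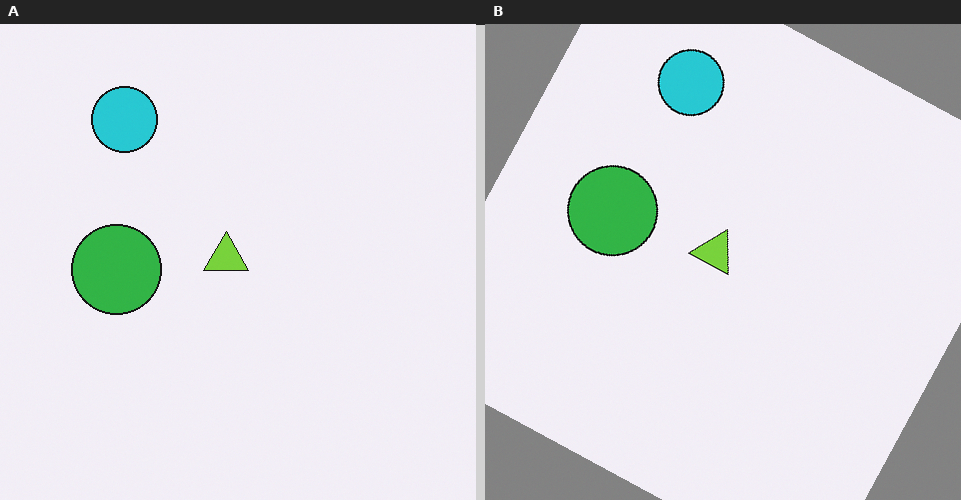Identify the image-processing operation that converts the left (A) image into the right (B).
The transformation is: rotated clockwise by a clearly visible amount.

Every shape is tilted by the same angle and the image corners show triangular fill wedges — a whole-image rotation by a non-right angle.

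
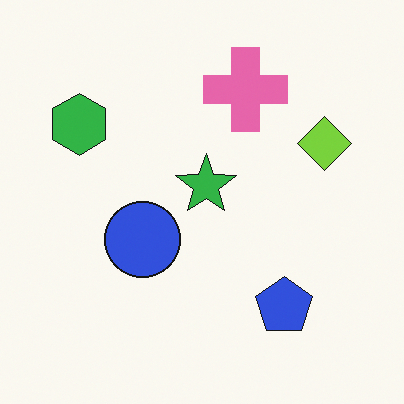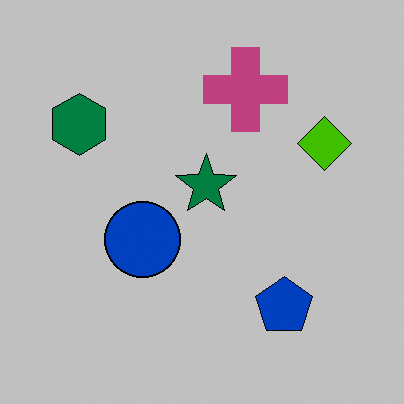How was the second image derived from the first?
The second image is the first aggressively posterized.

Each flat color has snapped to a coarser quantized level — most visibly, the near-white background has dropped to a flat grey.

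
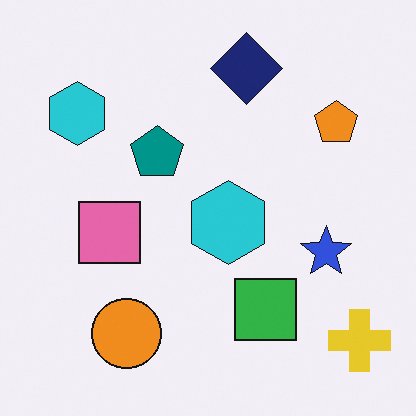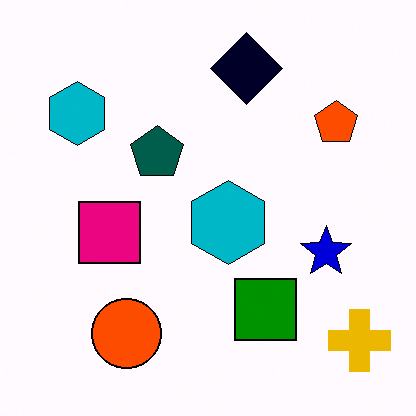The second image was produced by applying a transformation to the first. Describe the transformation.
It was boosted in contrast.

Tones are pushed away from mid-grey across the whole image — a global contrast change.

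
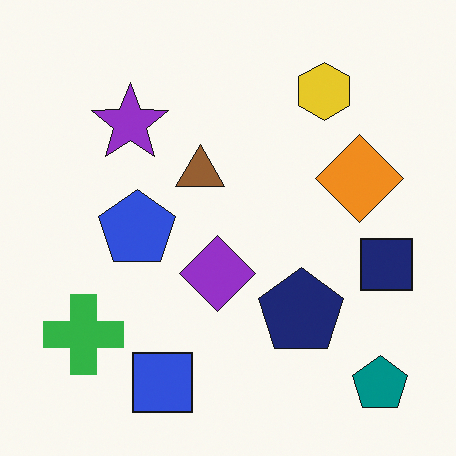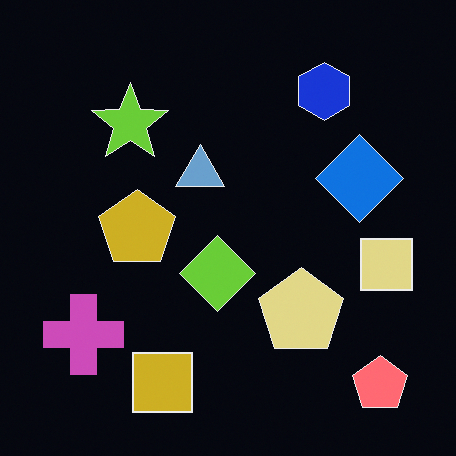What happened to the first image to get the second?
The image was color-inverted (negative).

The light background has become dark and every shape's color is its complement — a photographic negative.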